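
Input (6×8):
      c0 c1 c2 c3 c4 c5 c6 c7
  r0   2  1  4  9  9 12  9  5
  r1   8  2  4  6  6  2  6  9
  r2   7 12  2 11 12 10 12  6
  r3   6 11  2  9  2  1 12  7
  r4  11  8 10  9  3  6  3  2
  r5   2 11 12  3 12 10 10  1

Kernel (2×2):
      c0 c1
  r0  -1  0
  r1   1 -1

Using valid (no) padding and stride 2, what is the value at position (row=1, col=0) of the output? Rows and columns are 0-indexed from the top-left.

-12

The receptive field on the input at this output position is [7 12 / 6 11]. Elementwise product with the kernel and sum: 7·-1 + 6·1 + 11·-1.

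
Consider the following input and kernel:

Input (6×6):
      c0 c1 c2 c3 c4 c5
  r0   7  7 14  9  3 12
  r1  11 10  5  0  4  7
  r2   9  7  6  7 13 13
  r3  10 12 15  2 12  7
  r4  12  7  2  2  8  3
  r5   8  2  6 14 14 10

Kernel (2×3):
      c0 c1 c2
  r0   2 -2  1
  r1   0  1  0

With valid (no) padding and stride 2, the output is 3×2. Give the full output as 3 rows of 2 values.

24 13
22 13
14 22

Output[0,0]: The receptive field on the input at this output position is [7 7 14 / 11 10 5]. Elementwise product with the kernel and sum: 7·2 + 7·-2 + 14·1 + 10·1.
Output[0,1]: The receptive field on the input at this output position is [14 9 3 / 5 0 4]. Elementwise product with the kernel and sum: 14·2 + 9·-2 + 3·1 + 0·1.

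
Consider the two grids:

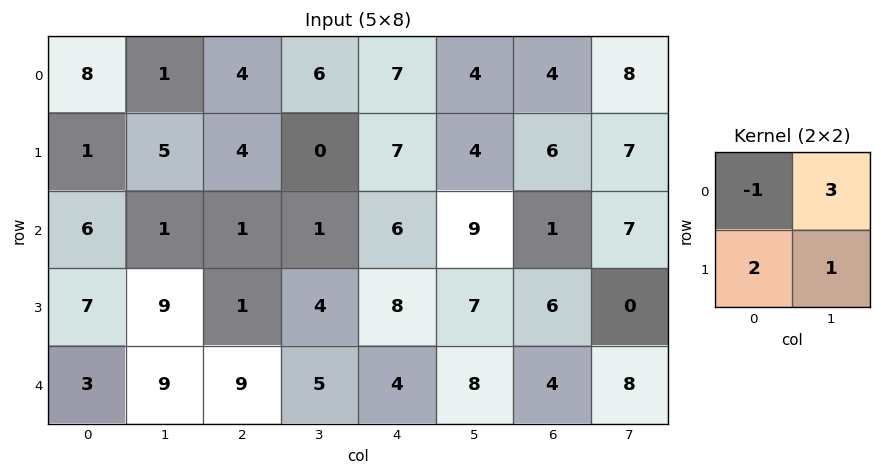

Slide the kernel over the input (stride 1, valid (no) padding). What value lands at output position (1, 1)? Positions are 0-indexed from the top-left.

The receptive field on the input at this output position is [5 4 / 1 1]. Elementwise product with the kernel and sum: 5·-1 + 4·3 + 1·2 + 1·1.

10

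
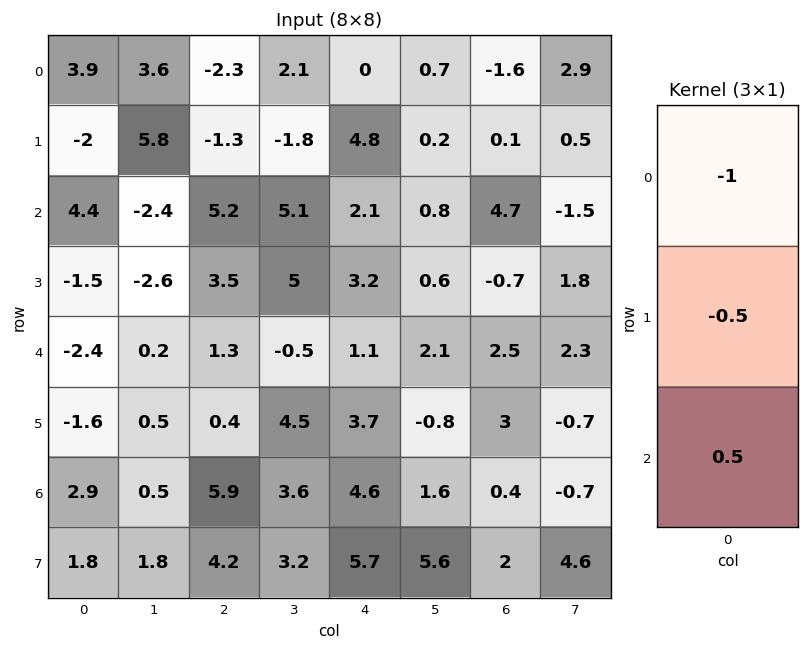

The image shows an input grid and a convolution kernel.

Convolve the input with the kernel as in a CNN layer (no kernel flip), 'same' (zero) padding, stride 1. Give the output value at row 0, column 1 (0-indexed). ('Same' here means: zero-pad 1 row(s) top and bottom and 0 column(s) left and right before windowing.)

The receptive field on the zero-padded input at this output position is [0 / 3.6 / 5.8]. Elementwise product with the kernel and sum: 0·-1 + 3.6·-0.5 + 5.8·0.5.

1.1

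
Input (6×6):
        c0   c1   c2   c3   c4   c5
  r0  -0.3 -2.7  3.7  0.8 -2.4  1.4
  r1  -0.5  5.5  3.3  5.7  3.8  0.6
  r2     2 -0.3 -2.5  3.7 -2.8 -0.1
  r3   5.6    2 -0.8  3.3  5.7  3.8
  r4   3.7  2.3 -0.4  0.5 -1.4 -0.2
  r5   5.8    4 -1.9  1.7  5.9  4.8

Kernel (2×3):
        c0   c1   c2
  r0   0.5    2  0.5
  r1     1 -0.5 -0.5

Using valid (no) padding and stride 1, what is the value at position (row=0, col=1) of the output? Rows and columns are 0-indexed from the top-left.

The receptive field on the input at this output position is [-2.7 3.7 0.8 / 5.5 3.3 5.7]. Elementwise product with the kernel and sum: -2.7·0.5 + 3.7·2 + 0.8·0.5 + 5.5·1 + 3.3·-0.5 + 5.7·-0.5.

7.45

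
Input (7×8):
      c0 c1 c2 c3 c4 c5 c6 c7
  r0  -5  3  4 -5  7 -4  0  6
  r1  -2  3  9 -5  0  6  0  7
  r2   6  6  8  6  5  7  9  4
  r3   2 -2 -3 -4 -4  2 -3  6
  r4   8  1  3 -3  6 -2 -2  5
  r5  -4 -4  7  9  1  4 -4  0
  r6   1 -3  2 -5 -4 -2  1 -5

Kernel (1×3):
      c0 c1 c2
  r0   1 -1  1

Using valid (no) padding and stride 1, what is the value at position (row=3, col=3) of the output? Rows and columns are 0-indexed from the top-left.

2

The receptive field on the input at this output position is [-4 -4 2]. Elementwise product with the kernel and sum: -4·1 + -4·-1 + 2·1.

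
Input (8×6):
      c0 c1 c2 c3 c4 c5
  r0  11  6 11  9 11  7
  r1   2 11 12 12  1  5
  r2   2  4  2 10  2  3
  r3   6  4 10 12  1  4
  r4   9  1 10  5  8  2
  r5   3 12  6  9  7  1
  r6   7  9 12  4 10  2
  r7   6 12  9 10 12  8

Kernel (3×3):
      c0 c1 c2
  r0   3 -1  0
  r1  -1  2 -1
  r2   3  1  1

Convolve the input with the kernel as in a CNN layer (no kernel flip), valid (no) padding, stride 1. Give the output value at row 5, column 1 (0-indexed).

96

The receptive field on the input at this output position is [12 6 9 / 9 12 4 / 12 9 10]. Elementwise product with the kernel and sum: 12·3 + 6·-1 + 9·-1 + 12·2 + 4·-1 + 12·3 + 9·1 + 10·1.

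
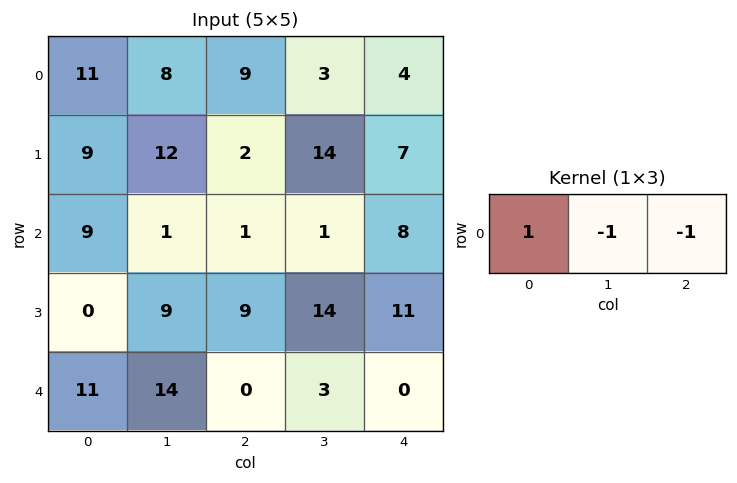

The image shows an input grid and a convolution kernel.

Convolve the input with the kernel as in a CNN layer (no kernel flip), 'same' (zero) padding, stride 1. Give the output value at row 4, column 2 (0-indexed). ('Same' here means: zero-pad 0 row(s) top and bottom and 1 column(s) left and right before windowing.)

The receptive field on the zero-padded input at this output position is [14 0 3]. Elementwise product with the kernel and sum: 14·1 + 0·-1 + 3·-1.

11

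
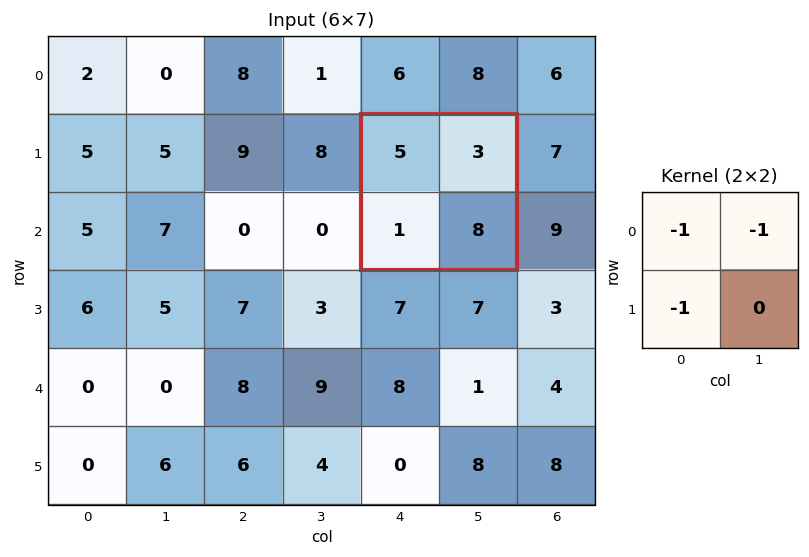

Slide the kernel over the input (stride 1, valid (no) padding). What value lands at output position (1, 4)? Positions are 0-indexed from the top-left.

-9

The receptive field on the input at this output position is [5 3 / 1 8]. Elementwise product with the kernel and sum: 5·-1 + 3·-1 + 1·-1.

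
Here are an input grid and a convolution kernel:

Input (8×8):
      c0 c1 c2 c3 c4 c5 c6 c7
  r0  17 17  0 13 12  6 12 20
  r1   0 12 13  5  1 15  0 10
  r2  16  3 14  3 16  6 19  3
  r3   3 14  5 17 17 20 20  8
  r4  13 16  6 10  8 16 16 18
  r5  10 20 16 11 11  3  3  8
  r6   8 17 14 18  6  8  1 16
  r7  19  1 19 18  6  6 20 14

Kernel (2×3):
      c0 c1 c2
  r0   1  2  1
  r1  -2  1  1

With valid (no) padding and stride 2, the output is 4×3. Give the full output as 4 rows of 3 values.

Output[0,0]: The receptive field on the input at this output position is [17 17 0 / 0 12 13]. Elementwise product with the kernel and sum: 17·1 + 17·2 + 0·1 + 0·-2 + 12·1 + 13·1.
Output[0,1]: The receptive field on the input at this output position is [0 13 12 / 13 5 1]. Elementwise product with the kernel and sum: 0·1 + 13·2 + 12·1 + 13·-2 + 5·1 + 1·1.

76 18 49
49 60 53
67 24 40
38 42 37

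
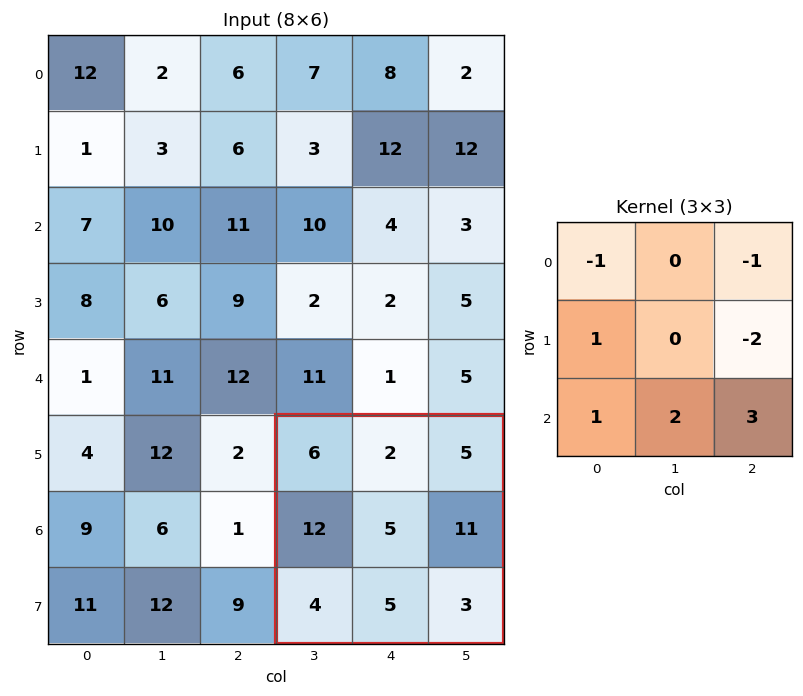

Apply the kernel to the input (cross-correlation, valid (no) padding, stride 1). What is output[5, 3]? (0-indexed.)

2

The receptive field on the input at this output position is [6 2 5 / 12 5 11 / 4 5 3]. Elementwise product with the kernel and sum: 6·-1 + 5·-1 + 12·1 + 11·-2 + 4·1 + 5·2 + 3·3.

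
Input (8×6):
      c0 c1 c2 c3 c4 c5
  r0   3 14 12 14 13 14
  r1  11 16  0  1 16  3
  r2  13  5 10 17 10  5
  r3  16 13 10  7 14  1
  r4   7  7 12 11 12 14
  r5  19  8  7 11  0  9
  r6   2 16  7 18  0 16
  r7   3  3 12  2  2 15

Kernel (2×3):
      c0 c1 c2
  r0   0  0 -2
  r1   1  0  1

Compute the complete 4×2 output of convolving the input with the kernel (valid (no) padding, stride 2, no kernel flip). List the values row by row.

Output[0,0]: The receptive field on the input at this output position is [3 14 12 / 11 16 0]. Elementwise product with the kernel and sum: 12·-2 + 11·1 + 0·1.

-13 -10
6 4
2 -17
1 14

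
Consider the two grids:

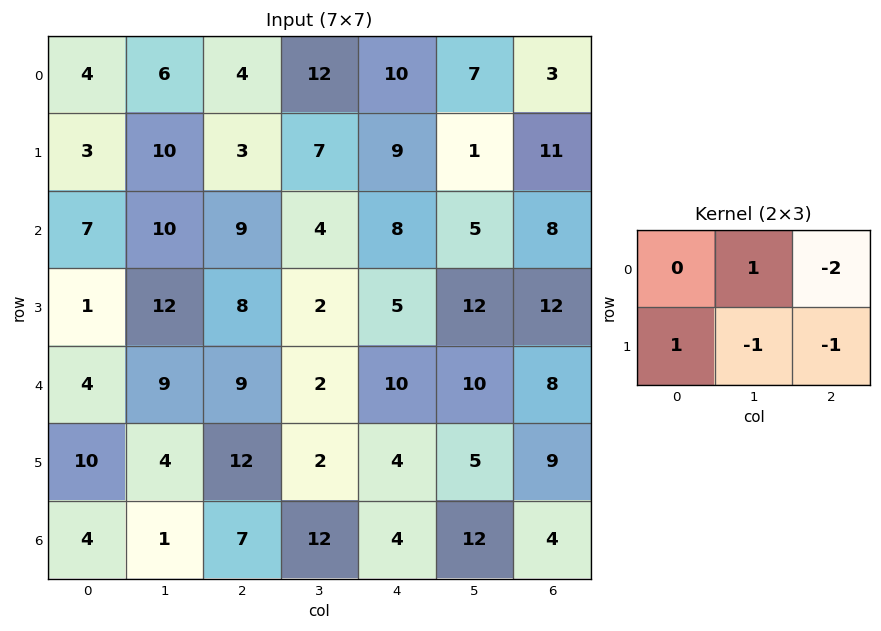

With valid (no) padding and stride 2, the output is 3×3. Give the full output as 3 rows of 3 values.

Output[0,0]: The receptive field on the input at this output position is [4 6 4 / 3 10 3]. Elementwise product with the kernel and sum: 6·1 + 4·-2 + 3·1 + 10·-1 + 3·-1.
Output[0,1]: The receptive field on the input at this output position is [4 12 10 / 3 7 9]. Elementwise product with the kernel and sum: 12·1 + 10·-2 + 3·1 + 7·-1 + 9·-1.

-12 -21 -2
-27 -11 -30
-15 -12 -16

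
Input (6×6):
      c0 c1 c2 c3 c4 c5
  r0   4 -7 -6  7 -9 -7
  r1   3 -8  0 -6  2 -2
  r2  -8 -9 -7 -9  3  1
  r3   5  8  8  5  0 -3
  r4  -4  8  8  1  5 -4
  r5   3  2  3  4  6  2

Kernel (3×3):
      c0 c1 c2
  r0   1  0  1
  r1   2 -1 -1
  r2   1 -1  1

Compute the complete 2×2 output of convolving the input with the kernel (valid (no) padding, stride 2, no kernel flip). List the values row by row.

Output[0,0]: The receptive field on the input at this output position is [4 -7 -6 / 3 -8 0 / -8 -9 -7]. Elementwise product with the kernel and sum: 4·1 + -6·1 + 3·2 + -8·-1 + 0·-1 + -8·1 + -9·-1 + -7·1.

6 -6
-25 19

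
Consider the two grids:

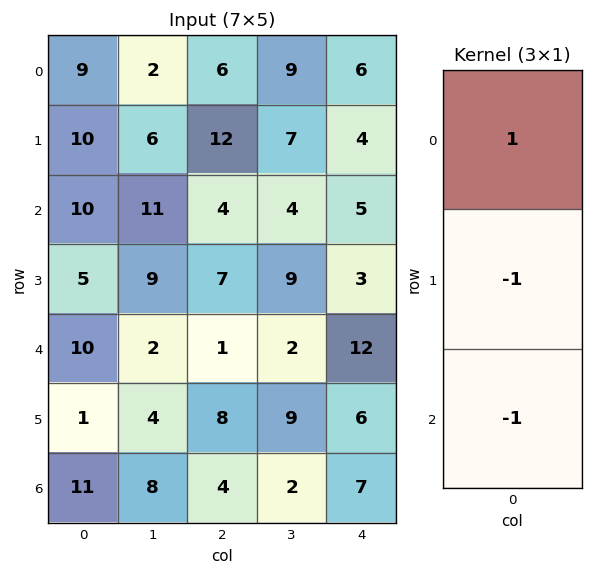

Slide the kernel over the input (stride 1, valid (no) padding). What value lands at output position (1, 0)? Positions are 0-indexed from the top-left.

The receptive field on the input at this output position is [10 / 10 / 5]. Elementwise product with the kernel and sum: 10·1 + 10·-1 + 5·-1.

-5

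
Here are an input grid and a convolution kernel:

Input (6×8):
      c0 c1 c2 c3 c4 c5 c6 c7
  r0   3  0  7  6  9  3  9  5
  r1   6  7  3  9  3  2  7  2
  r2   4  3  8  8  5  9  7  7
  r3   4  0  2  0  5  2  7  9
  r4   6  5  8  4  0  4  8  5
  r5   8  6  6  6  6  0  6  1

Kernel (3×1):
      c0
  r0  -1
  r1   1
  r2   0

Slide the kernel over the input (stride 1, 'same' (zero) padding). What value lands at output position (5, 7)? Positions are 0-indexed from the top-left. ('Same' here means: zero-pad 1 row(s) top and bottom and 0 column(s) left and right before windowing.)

-4

The receptive field on the zero-padded input at this output position is [5 / 1 / 0]. Elementwise product with the kernel and sum: 5·-1 + 1·1.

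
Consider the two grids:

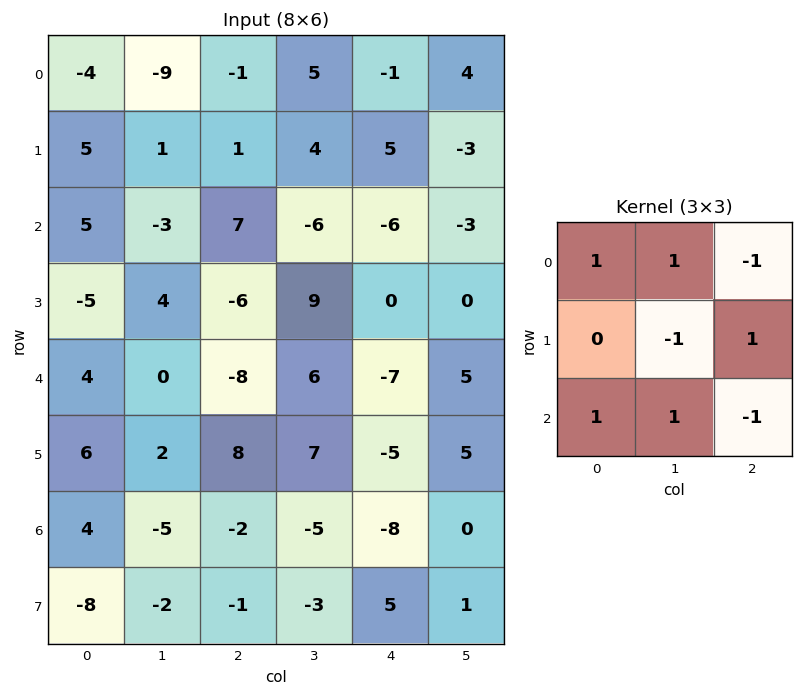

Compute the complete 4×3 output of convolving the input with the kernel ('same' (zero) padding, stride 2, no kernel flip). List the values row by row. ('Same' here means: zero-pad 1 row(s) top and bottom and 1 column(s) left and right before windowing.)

-1 4 17
-13 -26 24
-9 6 18
-11 0 6

Output[0,0]: The receptive field on the zero-padded input at this output position is [0 0 0 / 0 -4 -9 / 0 5 1]. Elementwise product with the kernel and sum: 0·1 + 0·1 + 0·-1 + -4·-1 + -9·1 + 0·1 + 5·1 + 1·-1.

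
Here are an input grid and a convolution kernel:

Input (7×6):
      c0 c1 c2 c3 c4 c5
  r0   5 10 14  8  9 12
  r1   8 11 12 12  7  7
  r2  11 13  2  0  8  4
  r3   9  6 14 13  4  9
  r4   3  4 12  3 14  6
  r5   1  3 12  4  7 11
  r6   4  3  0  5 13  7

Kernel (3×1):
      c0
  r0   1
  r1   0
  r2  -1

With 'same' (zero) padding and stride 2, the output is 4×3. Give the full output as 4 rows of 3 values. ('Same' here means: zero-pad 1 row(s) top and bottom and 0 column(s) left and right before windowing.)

-8 -12 -7
-1 -2 3
8 2 -3
1 12 7

Output[0,0]: The receptive field on the zero-padded input at this output position is [0 / 5 / 8]. Elementwise product with the kernel and sum: 0·1 + 8·-1.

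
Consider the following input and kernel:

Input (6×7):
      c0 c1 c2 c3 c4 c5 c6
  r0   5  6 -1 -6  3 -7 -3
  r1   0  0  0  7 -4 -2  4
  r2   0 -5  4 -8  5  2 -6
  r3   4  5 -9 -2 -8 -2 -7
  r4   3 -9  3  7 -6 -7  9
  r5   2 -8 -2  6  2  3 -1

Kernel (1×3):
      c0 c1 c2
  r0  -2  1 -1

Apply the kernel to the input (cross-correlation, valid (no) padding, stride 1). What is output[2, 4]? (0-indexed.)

-2

The receptive field on the input at this output position is [5 2 -6]. Elementwise product with the kernel and sum: 5·-2 + 2·1 + -6·-1.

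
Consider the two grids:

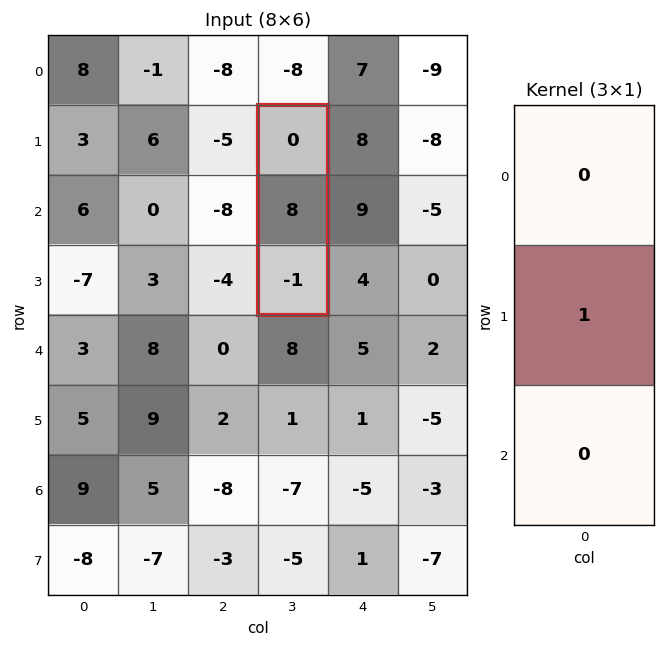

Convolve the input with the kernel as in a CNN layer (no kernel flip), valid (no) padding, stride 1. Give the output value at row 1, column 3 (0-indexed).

8

The receptive field on the input at this output position is [0 / 8 / -1]. Elementwise product with the kernel and sum: 8·1.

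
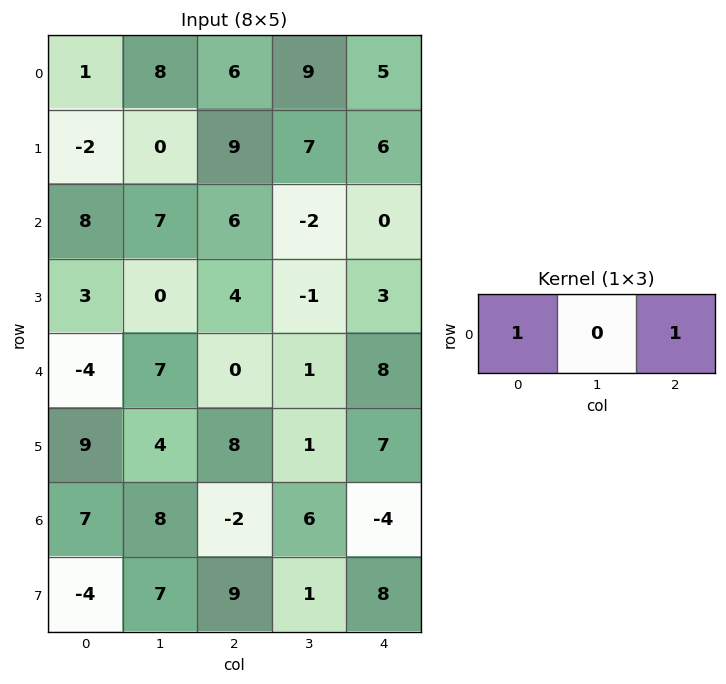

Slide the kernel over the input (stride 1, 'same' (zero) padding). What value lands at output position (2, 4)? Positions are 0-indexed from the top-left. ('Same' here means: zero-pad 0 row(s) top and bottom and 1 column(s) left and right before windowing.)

The receptive field on the zero-padded input at this output position is [-2 0 0]. Elementwise product with the kernel and sum: -2·1 + 0·1.

-2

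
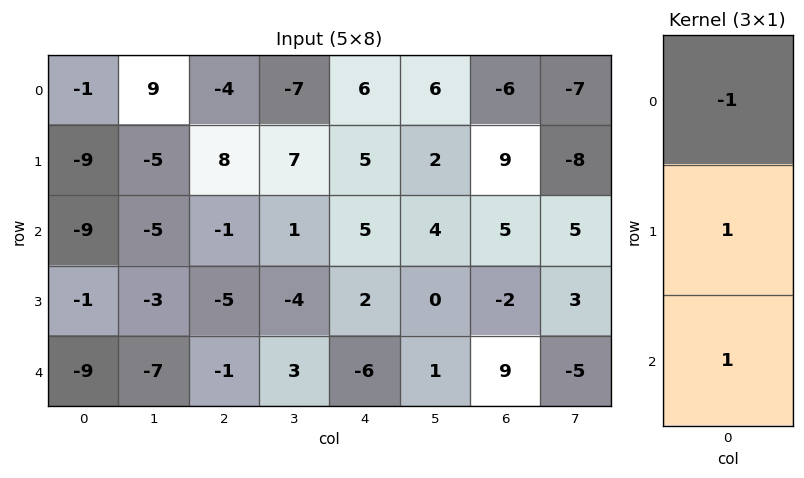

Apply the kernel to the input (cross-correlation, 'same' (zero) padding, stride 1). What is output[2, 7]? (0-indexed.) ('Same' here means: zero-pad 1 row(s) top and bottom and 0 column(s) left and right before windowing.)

16

The receptive field on the zero-padded input at this output position is [-8 / 5 / 3]. Elementwise product with the kernel and sum: -8·-1 + 5·1 + 3·1.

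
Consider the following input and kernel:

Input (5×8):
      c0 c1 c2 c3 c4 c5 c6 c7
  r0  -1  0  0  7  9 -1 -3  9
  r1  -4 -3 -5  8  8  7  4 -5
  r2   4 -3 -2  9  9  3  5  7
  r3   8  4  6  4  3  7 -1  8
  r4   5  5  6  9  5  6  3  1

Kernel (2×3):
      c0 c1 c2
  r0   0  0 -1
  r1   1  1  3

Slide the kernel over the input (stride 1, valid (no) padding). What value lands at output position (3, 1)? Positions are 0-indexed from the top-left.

The receptive field on the input at this output position is [4 6 4 / 5 6 9]. Elementwise product with the kernel and sum: 4·-1 + 5·1 + 6·1 + 9·3.

34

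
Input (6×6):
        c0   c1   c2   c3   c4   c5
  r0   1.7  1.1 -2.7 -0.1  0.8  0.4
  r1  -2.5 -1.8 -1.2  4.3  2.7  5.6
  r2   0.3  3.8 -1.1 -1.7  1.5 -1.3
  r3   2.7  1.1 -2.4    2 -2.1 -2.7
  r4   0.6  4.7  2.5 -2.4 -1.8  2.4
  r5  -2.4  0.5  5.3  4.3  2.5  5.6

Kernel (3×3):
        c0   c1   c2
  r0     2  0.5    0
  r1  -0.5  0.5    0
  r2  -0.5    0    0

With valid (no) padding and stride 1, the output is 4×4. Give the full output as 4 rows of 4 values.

Output[0,0]: The receptive field on the input at this output position is [1.7 1.1 -2.7 / -2.5 -1.8 -1.2 / 0.3 3.8 -1.1]. Elementwise product with the kernel and sum: 1.7·2 + 1.1·0.5 + -2.5·-0.5 + -1.8·0.5 + 0.3·-0.5.

4.15 -0.75 -2.15 0.25
-5.5 -7.2 0.65 10.55
1.4 2.95 -2.1 -3.5
9.2 -0.35 -8.9 1.1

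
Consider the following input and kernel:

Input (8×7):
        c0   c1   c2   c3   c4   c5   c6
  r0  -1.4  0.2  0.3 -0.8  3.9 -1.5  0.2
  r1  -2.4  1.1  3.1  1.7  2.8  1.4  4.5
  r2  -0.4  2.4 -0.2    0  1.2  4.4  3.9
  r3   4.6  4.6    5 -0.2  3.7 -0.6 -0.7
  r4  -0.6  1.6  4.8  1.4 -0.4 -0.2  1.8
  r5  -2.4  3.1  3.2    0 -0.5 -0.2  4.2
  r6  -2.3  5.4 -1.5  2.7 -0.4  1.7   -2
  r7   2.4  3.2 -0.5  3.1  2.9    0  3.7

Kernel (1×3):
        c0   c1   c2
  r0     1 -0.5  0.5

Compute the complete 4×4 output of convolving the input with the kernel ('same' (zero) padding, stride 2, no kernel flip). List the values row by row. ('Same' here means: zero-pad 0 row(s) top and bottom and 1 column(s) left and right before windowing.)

Output[0,0]: The receptive field on the zero-padded input at this output position is [0 -1.4 0.2]. Elementwise product with the kernel and sum: 0·1 + -1.4·-0.5 + 0.2·0.5.

0.8 -0.35 -3.5 -1.6
1.4 2.5 1.6 2.45
1.1 -0.1 1.5 -1.1
3.85 7.5 3.75 2.7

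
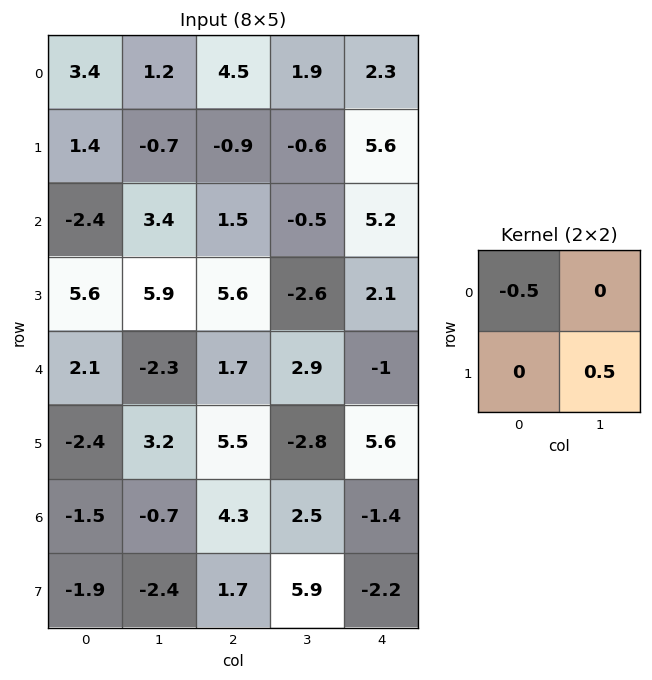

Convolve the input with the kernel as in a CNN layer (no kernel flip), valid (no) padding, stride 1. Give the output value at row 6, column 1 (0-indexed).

The receptive field on the input at this output position is [-0.7 4.3 / -2.4 1.7]. Elementwise product with the kernel and sum: -0.7·-0.5 + 1.7·0.5.

1.2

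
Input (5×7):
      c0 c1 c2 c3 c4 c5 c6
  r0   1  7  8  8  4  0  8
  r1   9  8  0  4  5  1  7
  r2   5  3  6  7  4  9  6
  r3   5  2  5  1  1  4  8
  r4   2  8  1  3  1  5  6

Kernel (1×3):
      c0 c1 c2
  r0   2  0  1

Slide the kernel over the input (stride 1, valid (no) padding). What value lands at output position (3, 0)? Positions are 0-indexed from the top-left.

The receptive field on the input at this output position is [5 2 5]. Elementwise product with the kernel and sum: 5·2 + 5·1.

15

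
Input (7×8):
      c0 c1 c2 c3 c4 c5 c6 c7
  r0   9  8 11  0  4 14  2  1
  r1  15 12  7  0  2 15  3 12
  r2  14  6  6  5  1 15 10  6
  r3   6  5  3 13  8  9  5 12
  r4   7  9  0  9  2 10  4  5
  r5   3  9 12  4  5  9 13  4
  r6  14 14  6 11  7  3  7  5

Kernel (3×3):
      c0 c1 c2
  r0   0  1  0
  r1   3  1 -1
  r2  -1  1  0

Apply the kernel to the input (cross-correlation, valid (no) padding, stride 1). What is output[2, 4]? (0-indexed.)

51

The receptive field on the input at this output position is [1 15 10 / 8 9 5 / 2 10 4]. Elementwise product with the kernel and sum: 15·1 + 8·3 + 9·1 + 5·-1 + 2·-1 + 10·1.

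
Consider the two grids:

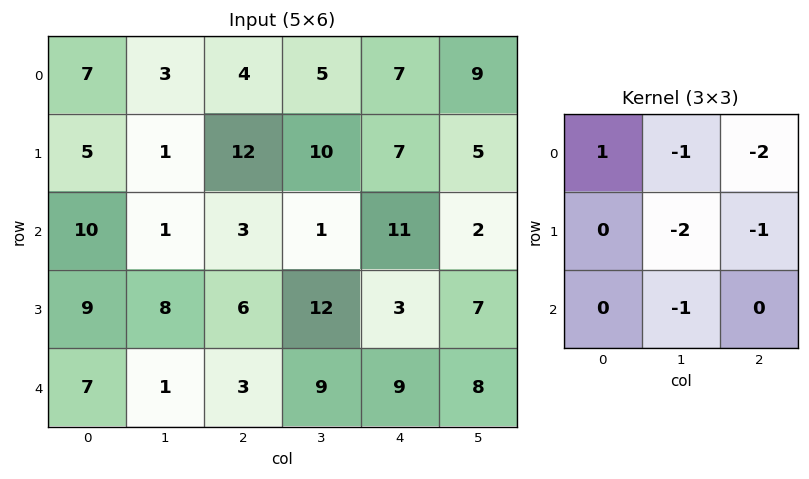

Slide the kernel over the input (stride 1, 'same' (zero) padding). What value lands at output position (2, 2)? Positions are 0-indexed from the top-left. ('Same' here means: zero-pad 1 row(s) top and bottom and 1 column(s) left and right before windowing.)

The receptive field on the zero-padded input at this output position is [1 12 10 / 1 3 1 / 8 6 12]. Elementwise product with the kernel and sum: 1·1 + 12·-1 + 10·-2 + 3·-2 + 1·-1 + 6·-1.

-44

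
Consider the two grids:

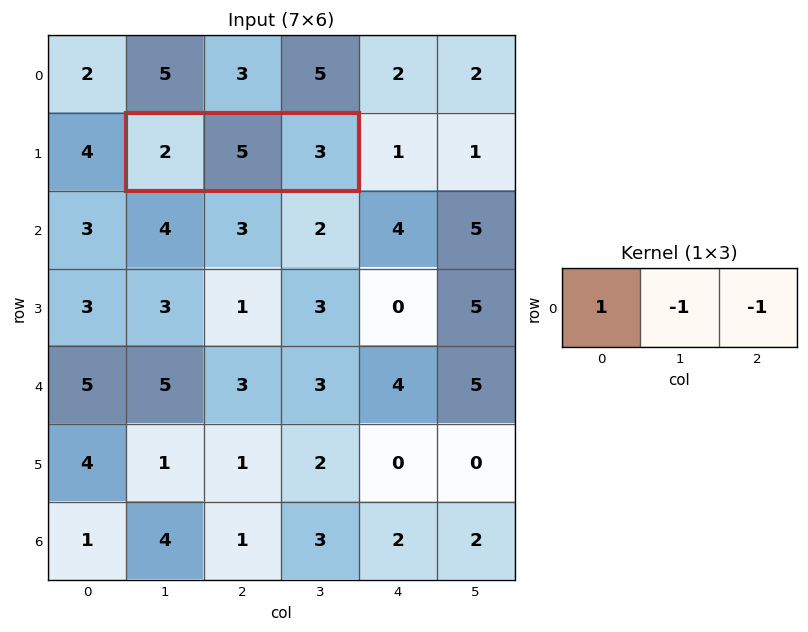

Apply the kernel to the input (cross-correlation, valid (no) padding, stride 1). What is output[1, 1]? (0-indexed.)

-6

The receptive field on the input at this output position is [2 5 3]. Elementwise product with the kernel and sum: 2·1 + 5·-1 + 3·-1.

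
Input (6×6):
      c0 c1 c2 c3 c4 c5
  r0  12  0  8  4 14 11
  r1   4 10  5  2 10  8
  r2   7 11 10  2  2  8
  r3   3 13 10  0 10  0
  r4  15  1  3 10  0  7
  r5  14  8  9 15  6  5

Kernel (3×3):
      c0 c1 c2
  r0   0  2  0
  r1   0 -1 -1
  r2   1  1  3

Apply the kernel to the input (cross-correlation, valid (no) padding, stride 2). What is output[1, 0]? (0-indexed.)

24

The receptive field on the input at this output position is [7 11 10 / 3 13 10 / 15 1 3]. Elementwise product with the kernel and sum: 11·2 + 13·-1 + 10·-1 + 15·1 + 1·1 + 3·3.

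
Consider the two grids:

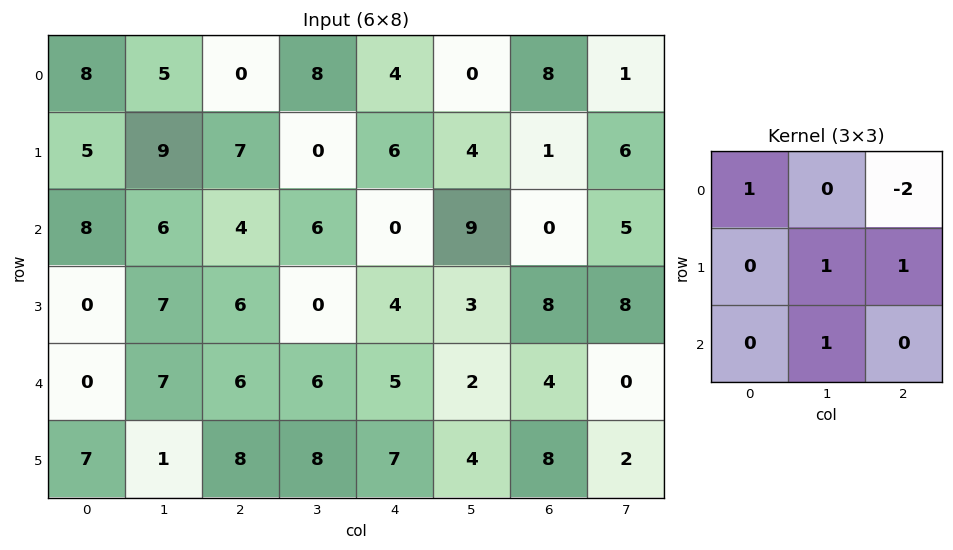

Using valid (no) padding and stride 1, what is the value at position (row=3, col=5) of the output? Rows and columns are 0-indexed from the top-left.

The receptive field on the input at this output position is [3 8 8 / 2 4 0 / 4 8 2]. Elementwise product with the kernel and sum: 3·1 + 8·-2 + 4·1 + 0·1 + 8·1.

-1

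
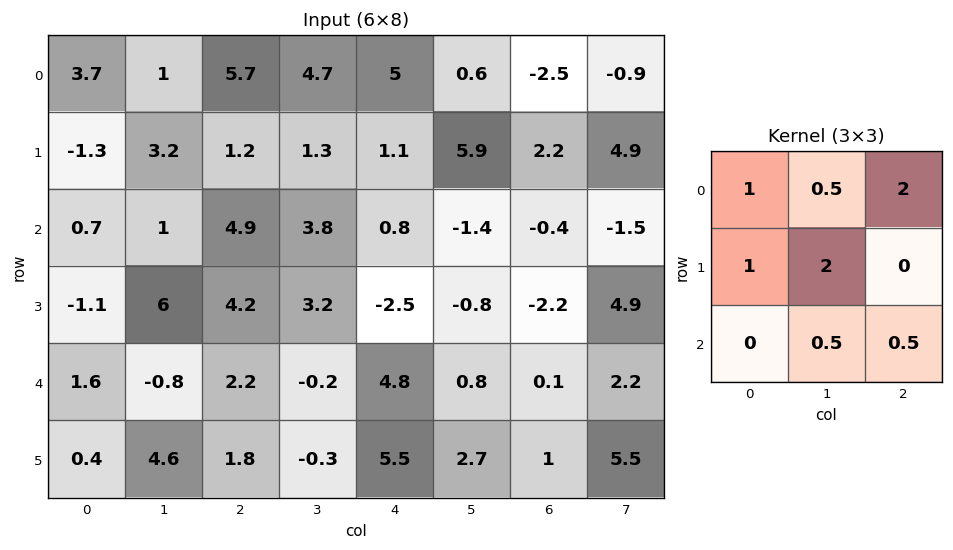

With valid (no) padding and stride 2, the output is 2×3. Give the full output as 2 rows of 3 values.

Output[0,0]: The receptive field on the input at this output position is [3.7 1 5.7 / -1.3 3.2 1.2 / 0.7 1 4.9]. Elementwise product with the kernel and sum: 3.7·1 + 1·0.5 + 5.7·2 + -1.3·1 + 3.2·2 + 1·0.5 + 4.9·0.5.

23.65 24.15 12.3
22.6 21.3 -4.35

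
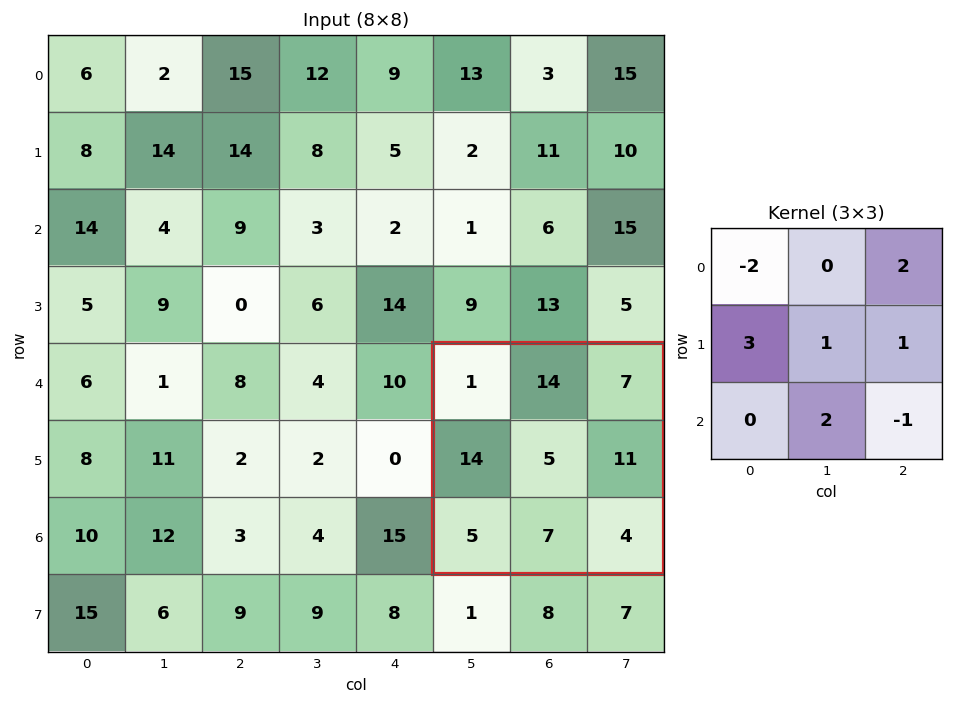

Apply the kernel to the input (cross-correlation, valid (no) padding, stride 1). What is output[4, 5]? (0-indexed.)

The receptive field on the input at this output position is [1 14 7 / 14 5 11 / 5 7 4]. Elementwise product with the kernel and sum: 1·-2 + 7·2 + 14·3 + 5·1 + 11·1 + 7·2 + 4·-1.

80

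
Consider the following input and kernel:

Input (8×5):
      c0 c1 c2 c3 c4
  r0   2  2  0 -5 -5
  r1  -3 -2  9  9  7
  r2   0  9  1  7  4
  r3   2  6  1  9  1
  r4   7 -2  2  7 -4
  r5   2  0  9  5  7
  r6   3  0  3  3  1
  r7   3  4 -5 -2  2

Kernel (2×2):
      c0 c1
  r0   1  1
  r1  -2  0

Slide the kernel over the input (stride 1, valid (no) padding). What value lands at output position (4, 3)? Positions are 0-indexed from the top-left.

-7

The receptive field on the input at this output position is [7 -4 / 5 7]. Elementwise product with the kernel and sum: 7·1 + -4·1 + 5·-2.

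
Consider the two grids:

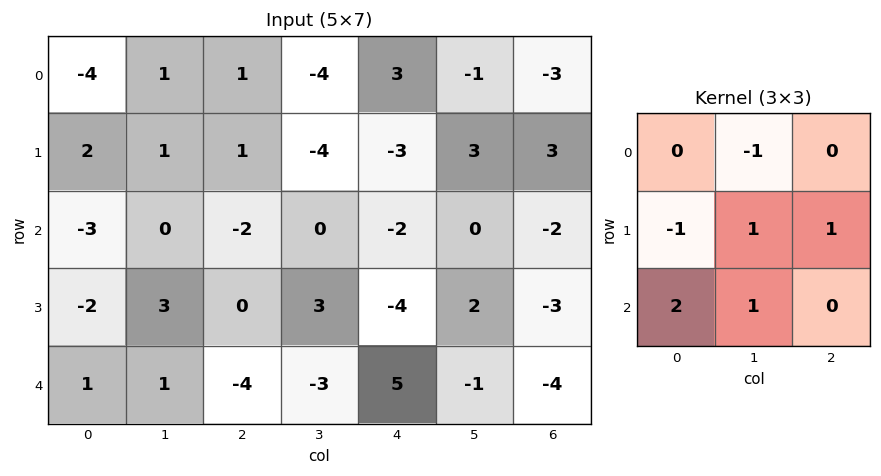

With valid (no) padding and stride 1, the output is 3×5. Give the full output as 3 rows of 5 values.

Output[0,0]: The receptive field on the input at this output position is [-4 1 1 / 2 1 1 / -3 0 -2]. Elementwise product with the kernel and sum: 1·-1 + 2·-1 + 1·1 + 1·1 + -3·2 + 0·1.

-7 -7 -8 -1 6
-1 3 7 3 -9
8 0 -12 -4 12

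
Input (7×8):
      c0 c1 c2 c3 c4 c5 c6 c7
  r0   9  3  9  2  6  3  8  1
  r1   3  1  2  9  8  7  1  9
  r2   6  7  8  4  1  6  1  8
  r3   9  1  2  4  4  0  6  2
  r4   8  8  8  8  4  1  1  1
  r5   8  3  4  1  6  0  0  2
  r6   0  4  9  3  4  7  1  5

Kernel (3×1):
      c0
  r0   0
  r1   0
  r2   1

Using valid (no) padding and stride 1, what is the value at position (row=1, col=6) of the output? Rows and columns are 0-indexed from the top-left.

6

The receptive field on the input at this output position is [1 / 1 / 6]. Elementwise product with the kernel and sum: 6·1.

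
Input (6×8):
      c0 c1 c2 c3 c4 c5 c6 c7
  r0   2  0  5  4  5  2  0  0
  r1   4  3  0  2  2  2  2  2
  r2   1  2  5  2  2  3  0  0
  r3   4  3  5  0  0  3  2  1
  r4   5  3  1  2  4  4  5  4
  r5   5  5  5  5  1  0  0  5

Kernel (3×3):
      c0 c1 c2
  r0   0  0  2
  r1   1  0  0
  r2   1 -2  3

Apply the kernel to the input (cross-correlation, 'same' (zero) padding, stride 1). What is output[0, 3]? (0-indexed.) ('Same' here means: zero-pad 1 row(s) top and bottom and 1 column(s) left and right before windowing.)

The receptive field on the zero-padded input at this output position is [0 0 0 / 5 4 5 / 0 2 2]. Elementwise product with the kernel and sum: 0·2 + 5·1 + 0·1 + 2·-2 + 2·3.

7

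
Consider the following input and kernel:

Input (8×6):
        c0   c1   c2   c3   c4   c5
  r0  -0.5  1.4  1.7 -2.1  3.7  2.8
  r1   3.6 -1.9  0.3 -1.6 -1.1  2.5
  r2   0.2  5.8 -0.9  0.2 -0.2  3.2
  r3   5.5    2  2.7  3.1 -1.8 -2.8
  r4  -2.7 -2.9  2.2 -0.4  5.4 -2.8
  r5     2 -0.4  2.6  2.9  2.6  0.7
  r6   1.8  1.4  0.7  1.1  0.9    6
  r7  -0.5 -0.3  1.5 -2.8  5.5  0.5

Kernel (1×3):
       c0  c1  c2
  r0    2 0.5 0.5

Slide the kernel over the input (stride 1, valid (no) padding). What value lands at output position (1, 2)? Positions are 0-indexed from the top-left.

-0.75

The receptive field on the input at this output position is [0.3 -1.6 -1.1]. Elementwise product with the kernel and sum: 0.3·2 + -1.6·0.5 + -1.1·0.5.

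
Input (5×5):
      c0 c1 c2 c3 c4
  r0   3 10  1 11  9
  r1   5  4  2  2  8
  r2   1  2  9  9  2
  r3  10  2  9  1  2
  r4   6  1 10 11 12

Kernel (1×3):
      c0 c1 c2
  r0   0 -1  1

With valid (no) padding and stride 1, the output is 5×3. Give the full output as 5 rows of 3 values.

-9 10 -2
-2 0 6
7 0 -7
7 -8 1
9 1 1

Output[0,0]: The receptive field on the input at this output position is [3 10 1]. Elementwise product with the kernel and sum: 10·-1 + 1·1.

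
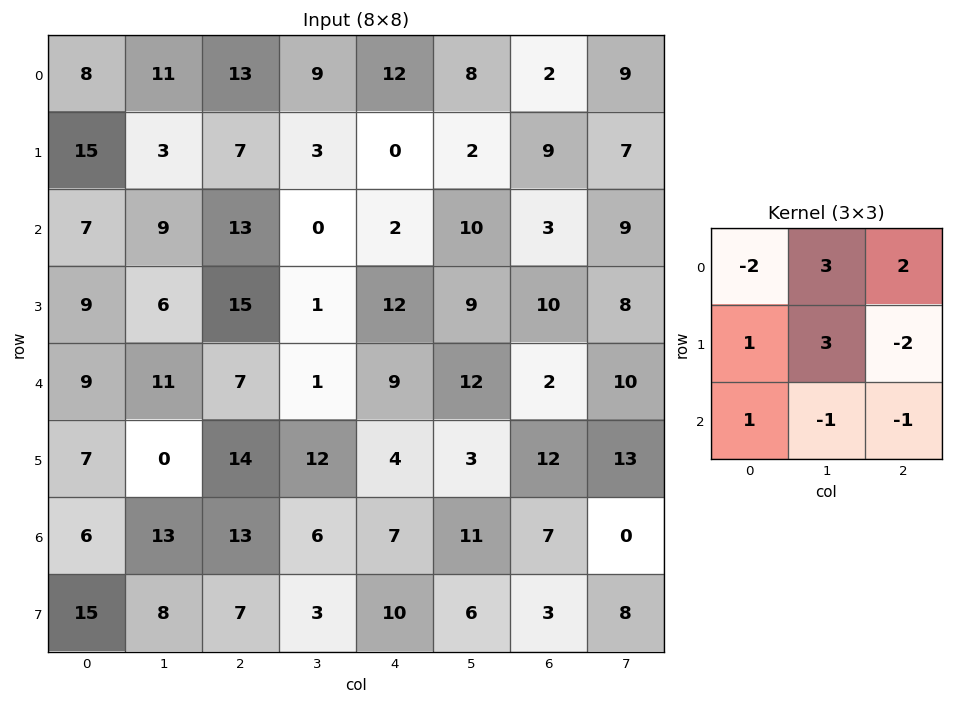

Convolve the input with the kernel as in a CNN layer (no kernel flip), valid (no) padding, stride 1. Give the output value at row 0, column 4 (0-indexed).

-19

The receptive field on the input at this output position is [12 8 2 / 0 2 9 / 2 10 3]. Elementwise product with the kernel and sum: 12·-2 + 8·3 + 2·2 + 0·1 + 2·3 + 9·-2 + 2·1 + 10·-1 + 3·-1.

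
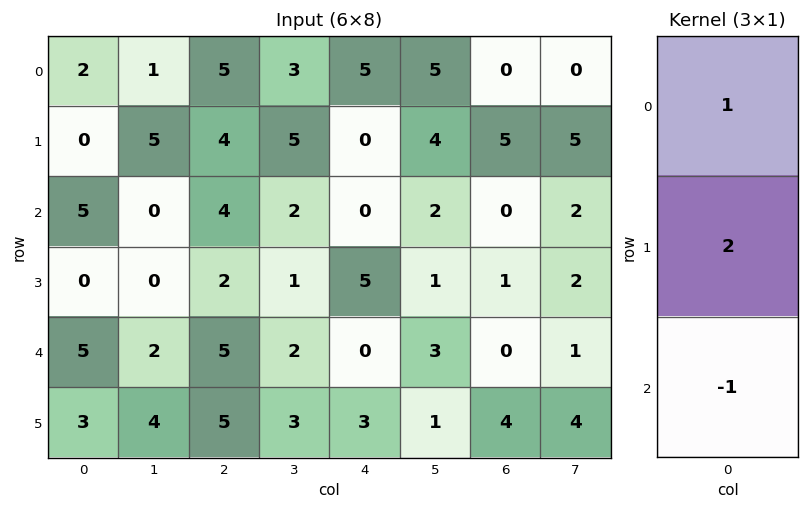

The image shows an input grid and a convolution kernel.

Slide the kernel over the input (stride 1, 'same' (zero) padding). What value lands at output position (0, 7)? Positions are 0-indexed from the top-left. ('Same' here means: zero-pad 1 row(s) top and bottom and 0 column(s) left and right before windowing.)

The receptive field on the zero-padded input at this output position is [0 / 0 / 5]. Elementwise product with the kernel and sum: 0·1 + 0·2 + 5·-1.

-5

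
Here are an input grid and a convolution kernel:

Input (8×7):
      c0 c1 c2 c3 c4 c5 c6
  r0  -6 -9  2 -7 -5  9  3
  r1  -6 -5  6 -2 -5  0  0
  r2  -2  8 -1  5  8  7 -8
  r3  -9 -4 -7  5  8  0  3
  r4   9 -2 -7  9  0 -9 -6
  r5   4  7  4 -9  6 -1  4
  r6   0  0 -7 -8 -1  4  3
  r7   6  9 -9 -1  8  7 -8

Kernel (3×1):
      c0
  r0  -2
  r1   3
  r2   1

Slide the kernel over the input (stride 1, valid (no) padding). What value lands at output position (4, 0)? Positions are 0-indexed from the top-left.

The receptive field on the input at this output position is [9 / 4 / 0]. Elementwise product with the kernel and sum: 9·-2 + 4·3 + 0·1.

-6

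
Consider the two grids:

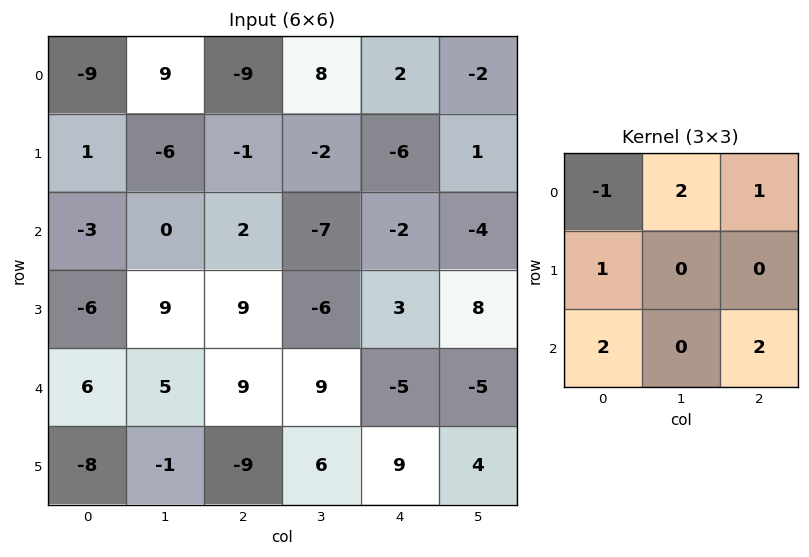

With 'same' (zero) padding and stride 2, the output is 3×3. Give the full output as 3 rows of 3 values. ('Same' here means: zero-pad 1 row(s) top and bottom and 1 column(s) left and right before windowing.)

-12 -7 6
14 8 -12
-5 18 49

Output[0,0]: The receptive field on the zero-padded input at this output position is [0 0 0 / 0 -9 9 / 0 1 -6]. Elementwise product with the kernel and sum: 0·-1 + 0·2 + 0·1 + 0·1 + 0·2 + -6·2.
Output[0,1]: The receptive field on the zero-padded input at this output position is [0 0 0 / 9 -9 8 / -6 -1 -2]. Elementwise product with the kernel and sum: 0·-1 + 0·2 + 0·1 + 9·1 + -6·2 + -2·2.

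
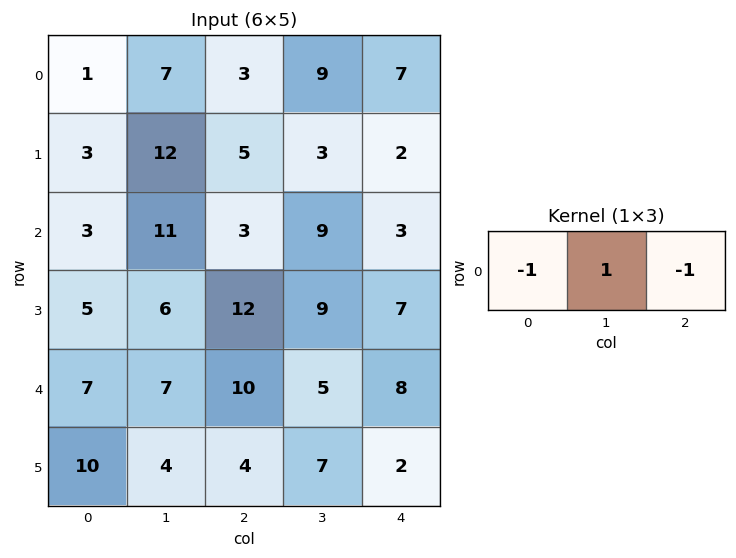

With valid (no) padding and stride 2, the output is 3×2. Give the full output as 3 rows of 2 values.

Output[0,0]: The receptive field on the input at this output position is [1 7 3]. Elementwise product with the kernel and sum: 1·-1 + 7·1 + 3·-1.

3 -1
5 3
-10 -13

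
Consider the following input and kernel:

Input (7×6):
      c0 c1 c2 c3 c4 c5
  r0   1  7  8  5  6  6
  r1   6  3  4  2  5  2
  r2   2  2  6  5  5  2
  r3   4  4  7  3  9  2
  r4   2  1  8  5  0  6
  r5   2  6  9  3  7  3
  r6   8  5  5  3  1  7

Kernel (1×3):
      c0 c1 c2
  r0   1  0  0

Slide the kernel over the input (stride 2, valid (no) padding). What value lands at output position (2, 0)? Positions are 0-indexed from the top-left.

The receptive field on the input at this output position is [2 1 8]. Elementwise product with the kernel and sum: 2·1.

2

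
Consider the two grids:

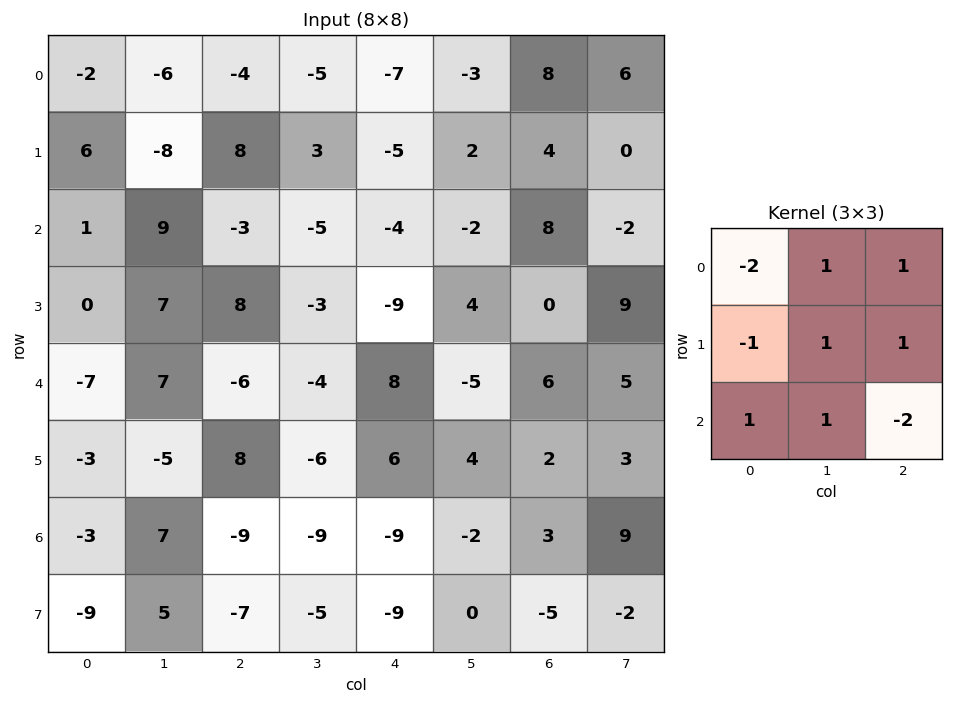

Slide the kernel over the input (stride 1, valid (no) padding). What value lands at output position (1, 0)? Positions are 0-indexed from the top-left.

The receptive field on the input at this output position is [6 -8 8 / 1 9 -3 / 0 7 8]. Elementwise product with the kernel and sum: 6·-2 + -8·1 + 8·1 + 1·-1 + 9·1 + -3·1 + 0·1 + 7·1 + 8·-2.

-16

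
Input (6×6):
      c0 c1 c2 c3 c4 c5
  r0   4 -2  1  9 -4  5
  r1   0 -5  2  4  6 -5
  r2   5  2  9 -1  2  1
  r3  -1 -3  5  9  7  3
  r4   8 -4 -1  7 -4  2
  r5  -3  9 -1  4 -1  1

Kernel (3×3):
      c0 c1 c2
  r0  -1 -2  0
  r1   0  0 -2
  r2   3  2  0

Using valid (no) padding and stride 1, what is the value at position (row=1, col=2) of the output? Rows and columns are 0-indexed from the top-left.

19

The receptive field on the input at this output position is [2 4 6 / 9 -1 2 / 5 9 7]. Elementwise product with the kernel and sum: 2·-1 + 4·-2 + 2·-2 + 5·3 + 9·2.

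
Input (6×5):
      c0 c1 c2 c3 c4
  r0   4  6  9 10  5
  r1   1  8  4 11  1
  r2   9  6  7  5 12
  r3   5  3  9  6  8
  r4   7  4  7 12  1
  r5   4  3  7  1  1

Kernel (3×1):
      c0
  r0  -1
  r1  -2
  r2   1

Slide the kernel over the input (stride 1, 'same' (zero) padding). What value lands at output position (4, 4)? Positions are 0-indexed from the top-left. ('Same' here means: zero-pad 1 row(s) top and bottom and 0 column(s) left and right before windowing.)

-9

The receptive field on the zero-padded input at this output position is [8 / 1 / 1]. Elementwise product with the kernel and sum: 8·-1 + 1·-2 + 1·1.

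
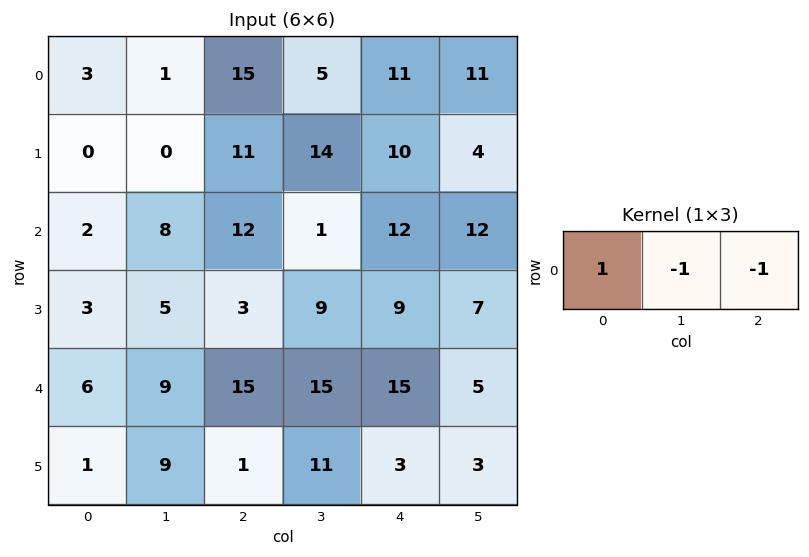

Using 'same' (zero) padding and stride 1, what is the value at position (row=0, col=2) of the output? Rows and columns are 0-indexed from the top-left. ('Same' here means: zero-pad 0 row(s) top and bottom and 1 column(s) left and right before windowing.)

-19

The receptive field on the zero-padded input at this output position is [1 15 5]. Elementwise product with the kernel and sum: 1·1 + 15·-1 + 5·-1.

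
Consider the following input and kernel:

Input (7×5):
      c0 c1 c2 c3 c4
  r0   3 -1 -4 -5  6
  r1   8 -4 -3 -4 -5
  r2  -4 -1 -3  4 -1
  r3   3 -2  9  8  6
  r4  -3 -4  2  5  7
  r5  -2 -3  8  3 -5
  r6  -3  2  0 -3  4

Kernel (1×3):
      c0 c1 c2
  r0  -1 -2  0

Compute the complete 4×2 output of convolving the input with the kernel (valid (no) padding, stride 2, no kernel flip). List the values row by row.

Output[0,0]: The receptive field on the input at this output position is [3 -1 -4]. Elementwise product with the kernel and sum: 3·-1 + -1·-2.
Output[0,1]: The receptive field on the input at this output position is [-4 -5 6]. Elementwise product with the kernel and sum: -4·-1 + -5·-2.

-1 14
6 -5
11 -12
-1 6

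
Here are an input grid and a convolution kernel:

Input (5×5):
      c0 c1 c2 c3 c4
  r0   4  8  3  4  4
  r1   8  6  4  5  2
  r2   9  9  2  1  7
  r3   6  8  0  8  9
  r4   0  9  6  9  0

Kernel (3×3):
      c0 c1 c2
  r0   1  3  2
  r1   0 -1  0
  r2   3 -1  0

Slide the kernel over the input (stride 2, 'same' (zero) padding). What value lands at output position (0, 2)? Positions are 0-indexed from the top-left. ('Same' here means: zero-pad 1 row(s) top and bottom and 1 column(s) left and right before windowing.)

The receptive field on the zero-padded input at this output position is [0 0 0 / 4 4 0 / 5 2 0]. Elementwise product with the kernel and sum: 0·1 + 0·3 + 0·2 + 4·-1 + 5·3 + 2·-1.

9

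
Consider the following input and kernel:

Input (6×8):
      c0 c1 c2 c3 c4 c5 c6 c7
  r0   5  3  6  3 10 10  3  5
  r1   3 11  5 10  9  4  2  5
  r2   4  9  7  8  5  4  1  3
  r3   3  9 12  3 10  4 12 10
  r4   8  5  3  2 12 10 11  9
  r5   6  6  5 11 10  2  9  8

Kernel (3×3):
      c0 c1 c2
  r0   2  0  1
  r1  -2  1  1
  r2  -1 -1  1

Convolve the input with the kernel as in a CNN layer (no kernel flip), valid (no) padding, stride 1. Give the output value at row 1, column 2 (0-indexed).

The receptive field on the input at this output position is [5 10 9 / 7 8 5 / 12 3 10]. Elementwise product with the kernel and sum: 5·2 + 9·1 + 7·-2 + 8·1 + 5·1 + 12·-1 + 3·-1 + 10·1.

13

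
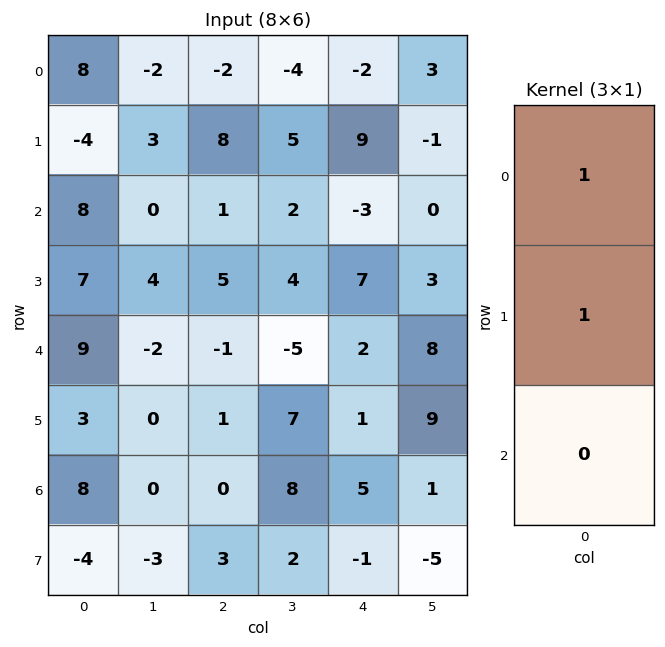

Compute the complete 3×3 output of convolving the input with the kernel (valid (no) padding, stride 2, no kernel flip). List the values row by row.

Output[0,0]: The receptive field on the input at this output position is [8 / -4 / 8]. Elementwise product with the kernel and sum: 8·1 + -4·1.

4 6 7
15 6 4
12 0 3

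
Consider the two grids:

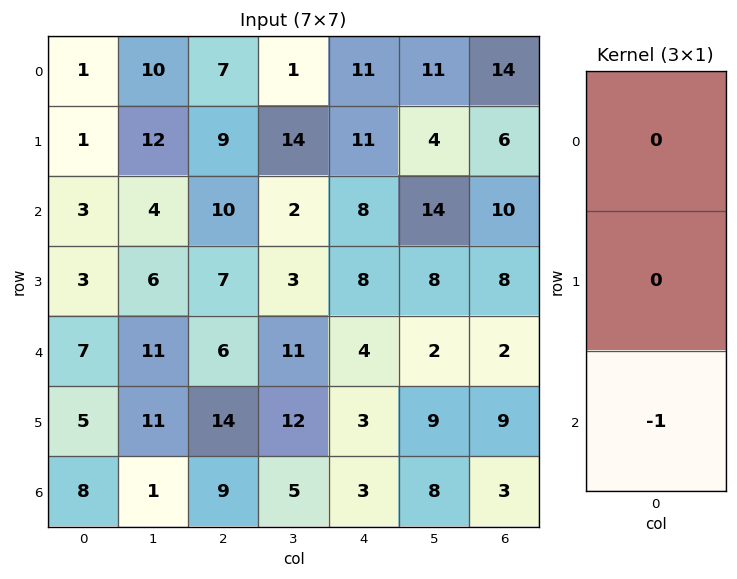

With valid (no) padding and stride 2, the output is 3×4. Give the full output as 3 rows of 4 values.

-3 -10 -8 -10
-7 -6 -4 -2
-8 -9 -3 -3

Output[0,0]: The receptive field on the input at this output position is [1 / 1 / 3]. Elementwise product with the kernel and sum: 3·-1.
Output[0,1]: The receptive field on the input at this output position is [7 / 9 / 10]. Elementwise product with the kernel and sum: 10·-1.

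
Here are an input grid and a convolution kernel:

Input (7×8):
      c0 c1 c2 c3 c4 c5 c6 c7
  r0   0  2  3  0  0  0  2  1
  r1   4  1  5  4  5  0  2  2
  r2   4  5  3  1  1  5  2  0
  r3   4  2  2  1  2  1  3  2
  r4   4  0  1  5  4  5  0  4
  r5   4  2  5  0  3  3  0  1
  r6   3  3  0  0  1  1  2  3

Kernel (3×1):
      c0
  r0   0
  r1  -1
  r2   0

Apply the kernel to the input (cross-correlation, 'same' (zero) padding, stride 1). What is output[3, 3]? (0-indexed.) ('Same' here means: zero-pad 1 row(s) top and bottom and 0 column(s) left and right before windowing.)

The receptive field on the zero-padded input at this output position is [1 / 1 / 5]. Elementwise product with the kernel and sum: 1·-1.

-1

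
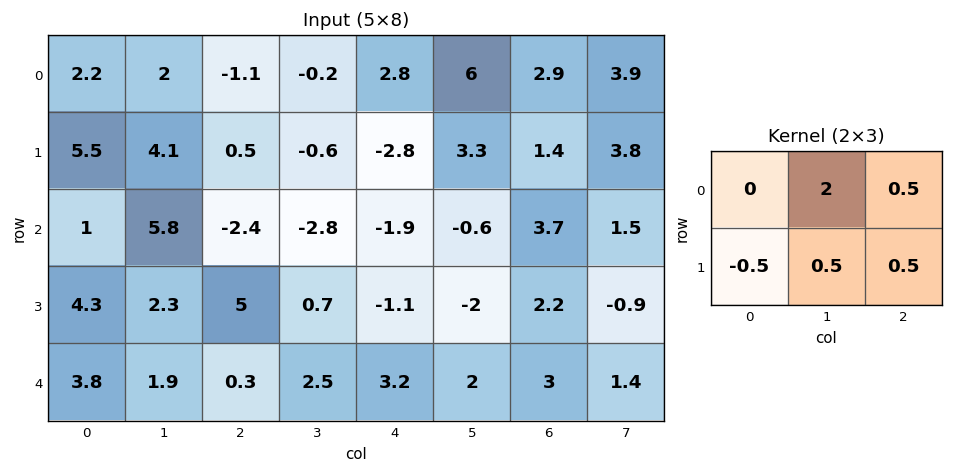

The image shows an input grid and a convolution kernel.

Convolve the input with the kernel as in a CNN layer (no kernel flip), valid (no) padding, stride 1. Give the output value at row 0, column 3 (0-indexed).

9.15

The receptive field on the input at this output position is [-0.2 2.8 6 / -0.6 -2.8 3.3]. Elementwise product with the kernel and sum: 2.8·2 + 6·0.5 + -0.6·-0.5 + -2.8·0.5 + 3.3·0.5.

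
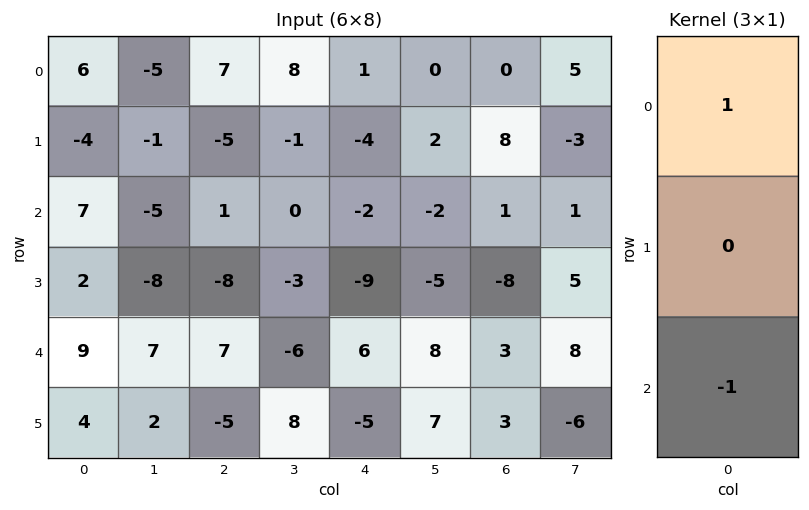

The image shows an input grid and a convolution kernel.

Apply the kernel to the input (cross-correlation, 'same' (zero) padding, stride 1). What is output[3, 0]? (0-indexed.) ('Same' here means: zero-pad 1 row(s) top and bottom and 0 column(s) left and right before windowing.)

-2

The receptive field on the zero-padded input at this output position is [7 / 2 / 9]. Elementwise product with the kernel and sum: 7·1 + 9·-1.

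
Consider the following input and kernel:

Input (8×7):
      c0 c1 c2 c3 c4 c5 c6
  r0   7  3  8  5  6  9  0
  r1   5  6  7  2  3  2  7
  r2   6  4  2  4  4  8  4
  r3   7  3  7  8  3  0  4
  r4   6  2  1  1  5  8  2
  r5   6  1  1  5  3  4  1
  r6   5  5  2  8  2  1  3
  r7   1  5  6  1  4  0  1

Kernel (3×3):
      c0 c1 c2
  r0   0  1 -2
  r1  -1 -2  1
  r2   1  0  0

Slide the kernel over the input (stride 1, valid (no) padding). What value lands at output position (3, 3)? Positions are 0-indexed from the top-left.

The receptive field on the input at this output position is [8 3 0 / 1 5 8 / 5 3 4]. Elementwise product with the kernel and sum: 3·1 + 0·-2 + 1·-1 + 5·-2 + 8·1 + 5·1.

5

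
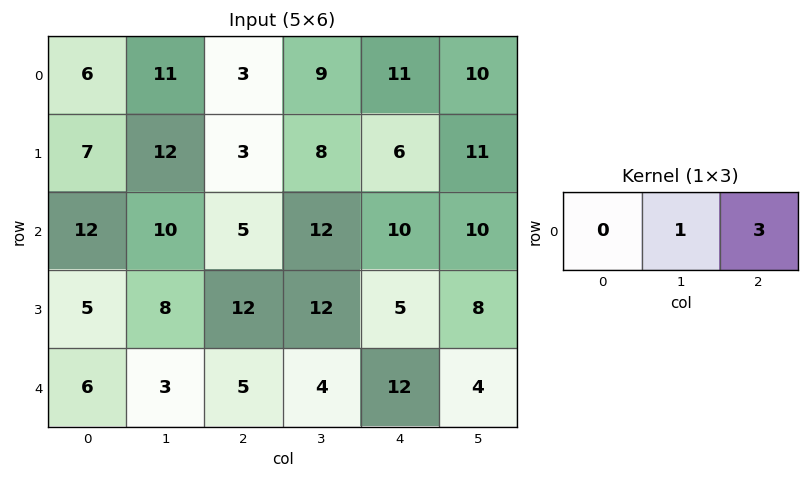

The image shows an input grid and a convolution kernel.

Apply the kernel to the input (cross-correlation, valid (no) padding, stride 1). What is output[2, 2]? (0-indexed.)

The receptive field on the input at this output position is [5 12 10]. Elementwise product with the kernel and sum: 12·1 + 10·3.

42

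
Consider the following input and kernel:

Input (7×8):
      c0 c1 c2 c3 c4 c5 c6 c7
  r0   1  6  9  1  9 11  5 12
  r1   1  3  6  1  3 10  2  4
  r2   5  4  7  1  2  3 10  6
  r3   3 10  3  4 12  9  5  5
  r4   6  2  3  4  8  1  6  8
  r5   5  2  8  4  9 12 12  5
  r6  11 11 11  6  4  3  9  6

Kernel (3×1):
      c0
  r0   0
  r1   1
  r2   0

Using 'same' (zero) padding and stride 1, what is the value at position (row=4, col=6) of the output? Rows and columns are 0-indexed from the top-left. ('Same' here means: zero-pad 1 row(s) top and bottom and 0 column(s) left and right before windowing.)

6

The receptive field on the zero-padded input at this output position is [5 / 6 / 12]. Elementwise product with the kernel and sum: 6·1.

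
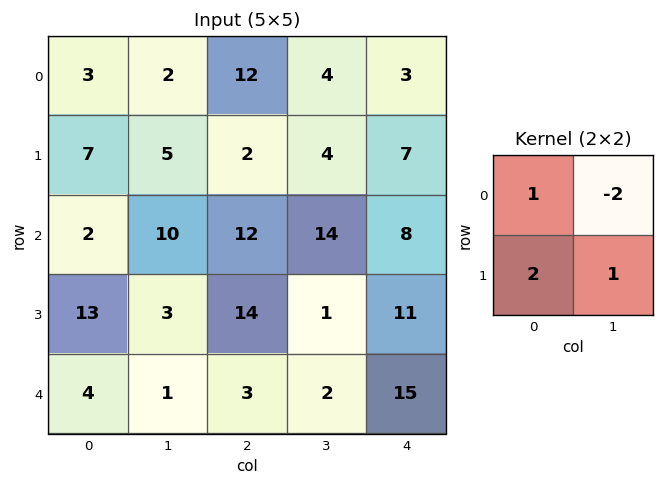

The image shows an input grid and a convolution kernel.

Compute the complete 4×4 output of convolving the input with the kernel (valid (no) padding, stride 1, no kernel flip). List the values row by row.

Output[0,0]: The receptive field on the input at this output position is [3 2 / 7 5]. Elementwise product with the kernel and sum: 3·1 + 2·-2 + 7·2 + 5·1.
Output[0,1]: The receptive field on the input at this output position is [2 12 / 5 2]. Elementwise product with the kernel and sum: 2·1 + 12·-2 + 5·2 + 2·1.

18 -10 12 13
11 33 32 26
11 6 13 11
16 -20 20 -2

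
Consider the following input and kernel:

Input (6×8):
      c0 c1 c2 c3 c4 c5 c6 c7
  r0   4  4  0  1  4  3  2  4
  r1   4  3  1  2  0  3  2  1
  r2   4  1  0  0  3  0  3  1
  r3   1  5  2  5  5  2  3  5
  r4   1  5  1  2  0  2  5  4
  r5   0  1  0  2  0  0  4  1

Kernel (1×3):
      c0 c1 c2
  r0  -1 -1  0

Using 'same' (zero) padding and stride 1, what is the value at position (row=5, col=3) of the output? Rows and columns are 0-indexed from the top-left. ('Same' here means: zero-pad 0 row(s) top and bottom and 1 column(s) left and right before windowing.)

The receptive field on the zero-padded input at this output position is [0 2 0]. Elementwise product with the kernel and sum: 0·-1 + 2·-1.

-2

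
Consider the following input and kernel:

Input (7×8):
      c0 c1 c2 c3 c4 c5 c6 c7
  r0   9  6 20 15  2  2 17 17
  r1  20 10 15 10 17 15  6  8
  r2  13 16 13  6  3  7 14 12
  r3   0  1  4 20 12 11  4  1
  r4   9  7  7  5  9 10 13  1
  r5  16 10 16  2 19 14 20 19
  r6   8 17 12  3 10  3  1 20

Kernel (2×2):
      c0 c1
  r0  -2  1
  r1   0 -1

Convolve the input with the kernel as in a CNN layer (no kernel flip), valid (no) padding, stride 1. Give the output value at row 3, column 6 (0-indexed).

-8

The receptive field on the input at this output position is [4 1 / 13 1]. Elementwise product with the kernel and sum: 4·-2 + 1·1 + 1·-1.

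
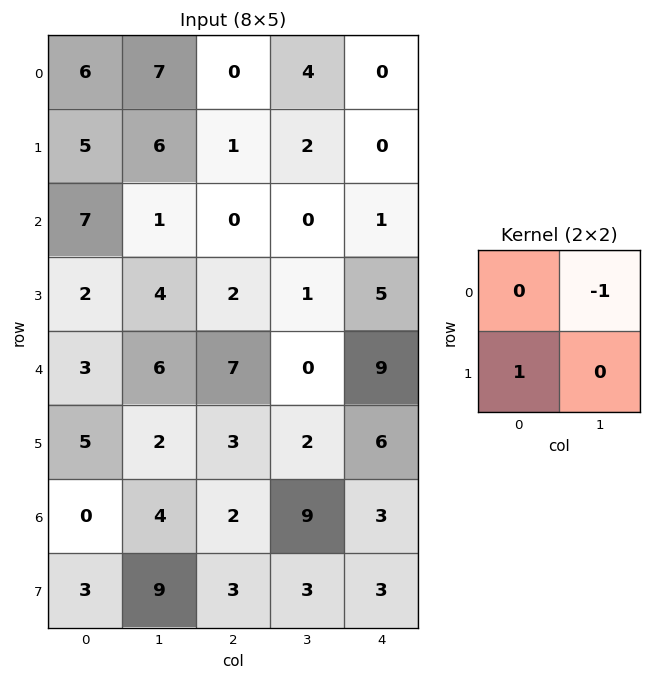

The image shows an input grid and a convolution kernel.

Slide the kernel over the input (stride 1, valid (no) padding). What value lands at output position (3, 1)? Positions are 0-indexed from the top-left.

4

The receptive field on the input at this output position is [4 2 / 6 7]. Elementwise product with the kernel and sum: 2·-1 + 6·1.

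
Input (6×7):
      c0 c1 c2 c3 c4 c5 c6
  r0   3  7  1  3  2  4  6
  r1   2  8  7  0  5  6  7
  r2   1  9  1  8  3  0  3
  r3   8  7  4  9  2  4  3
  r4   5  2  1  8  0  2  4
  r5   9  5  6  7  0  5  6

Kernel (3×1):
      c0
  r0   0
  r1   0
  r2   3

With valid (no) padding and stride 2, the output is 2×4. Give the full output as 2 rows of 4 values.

3 3 9 9
15 3 0 12

Output[0,0]: The receptive field on the input at this output position is [3 / 2 / 1]. Elementwise product with the kernel and sum: 1·3.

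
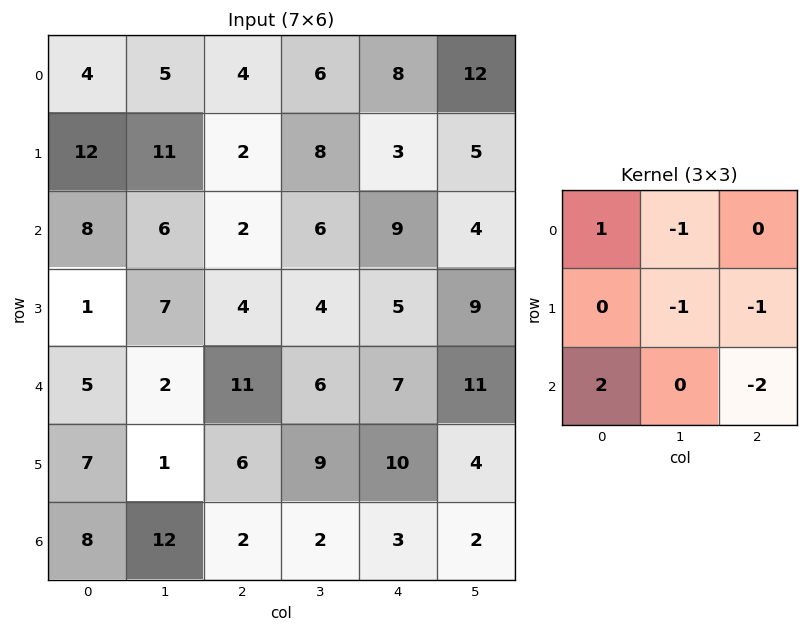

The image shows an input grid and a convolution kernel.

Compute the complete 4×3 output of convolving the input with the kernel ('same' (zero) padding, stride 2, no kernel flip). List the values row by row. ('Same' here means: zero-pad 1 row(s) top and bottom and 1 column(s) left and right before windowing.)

Output[0,0]: The receptive field on the zero-padded input at this output position is [0 0 0 / 0 4 5 / 0 12 11]. Elementwise product with the kernel and sum: 0·1 + 0·-1 + 4·-1 + 5·-1 + 0·2 + 11·-2.

-31 -4 -14
-40 7 -18
-10 -30 -9
-27 -9 -6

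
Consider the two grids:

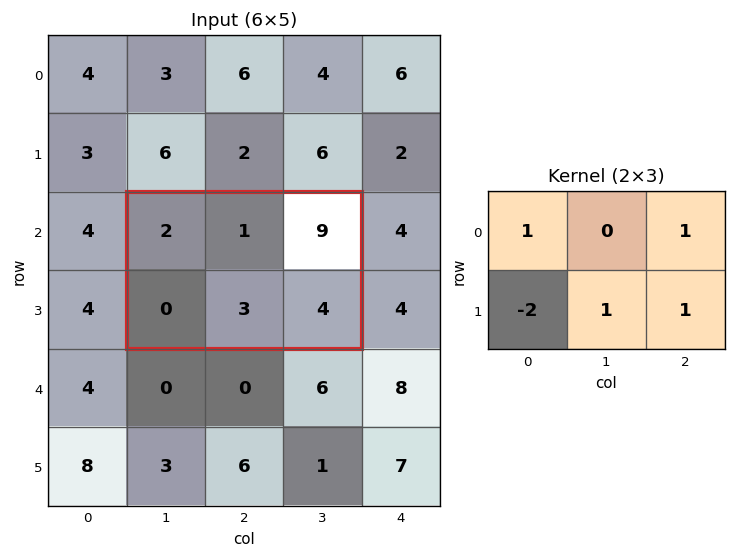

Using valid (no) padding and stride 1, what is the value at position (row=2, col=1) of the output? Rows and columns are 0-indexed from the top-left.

18

The receptive field on the input at this output position is [2 1 9 / 0 3 4]. Elementwise product with the kernel and sum: 2·1 + 9·1 + 0·-2 + 3·1 + 4·1.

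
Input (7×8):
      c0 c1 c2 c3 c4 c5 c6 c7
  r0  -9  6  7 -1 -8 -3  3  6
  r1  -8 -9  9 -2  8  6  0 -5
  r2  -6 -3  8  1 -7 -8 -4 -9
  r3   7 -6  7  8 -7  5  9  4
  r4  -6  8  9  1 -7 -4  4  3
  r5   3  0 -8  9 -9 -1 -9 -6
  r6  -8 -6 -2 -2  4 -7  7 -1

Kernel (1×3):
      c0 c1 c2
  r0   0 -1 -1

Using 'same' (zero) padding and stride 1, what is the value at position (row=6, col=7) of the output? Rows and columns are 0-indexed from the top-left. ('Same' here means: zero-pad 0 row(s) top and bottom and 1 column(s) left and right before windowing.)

The receptive field on the zero-padded input at this output position is [7 -1 0]. Elementwise product with the kernel and sum: -1·-1 + 0·-1.

1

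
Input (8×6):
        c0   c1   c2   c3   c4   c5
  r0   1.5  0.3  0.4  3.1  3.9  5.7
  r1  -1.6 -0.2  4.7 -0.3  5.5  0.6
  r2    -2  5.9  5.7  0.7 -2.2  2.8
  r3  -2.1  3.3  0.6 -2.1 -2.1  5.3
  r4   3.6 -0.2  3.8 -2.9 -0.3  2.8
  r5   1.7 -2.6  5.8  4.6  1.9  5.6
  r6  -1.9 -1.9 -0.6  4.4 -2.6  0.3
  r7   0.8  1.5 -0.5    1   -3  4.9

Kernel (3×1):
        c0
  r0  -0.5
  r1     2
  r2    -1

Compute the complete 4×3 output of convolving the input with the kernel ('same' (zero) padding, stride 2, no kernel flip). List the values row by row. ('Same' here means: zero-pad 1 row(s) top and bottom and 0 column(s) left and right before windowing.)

4.6 -3.9 2.3
-1.1 8.45 -5.05
6.55 1.5 -1.45
-5.45 -3.6 -3.15

Output[0,0]: The receptive field on the zero-padded input at this output position is [0 / 1.5 / -1.6]. Elementwise product with the kernel and sum: 0·-0.5 + 1.5·2 + -1.6·-1.
Output[0,1]: The receptive field on the zero-padded input at this output position is [0 / 0.4 / 4.7]. Elementwise product with the kernel and sum: 0·-0.5 + 0.4·2 + 4.7·-1.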